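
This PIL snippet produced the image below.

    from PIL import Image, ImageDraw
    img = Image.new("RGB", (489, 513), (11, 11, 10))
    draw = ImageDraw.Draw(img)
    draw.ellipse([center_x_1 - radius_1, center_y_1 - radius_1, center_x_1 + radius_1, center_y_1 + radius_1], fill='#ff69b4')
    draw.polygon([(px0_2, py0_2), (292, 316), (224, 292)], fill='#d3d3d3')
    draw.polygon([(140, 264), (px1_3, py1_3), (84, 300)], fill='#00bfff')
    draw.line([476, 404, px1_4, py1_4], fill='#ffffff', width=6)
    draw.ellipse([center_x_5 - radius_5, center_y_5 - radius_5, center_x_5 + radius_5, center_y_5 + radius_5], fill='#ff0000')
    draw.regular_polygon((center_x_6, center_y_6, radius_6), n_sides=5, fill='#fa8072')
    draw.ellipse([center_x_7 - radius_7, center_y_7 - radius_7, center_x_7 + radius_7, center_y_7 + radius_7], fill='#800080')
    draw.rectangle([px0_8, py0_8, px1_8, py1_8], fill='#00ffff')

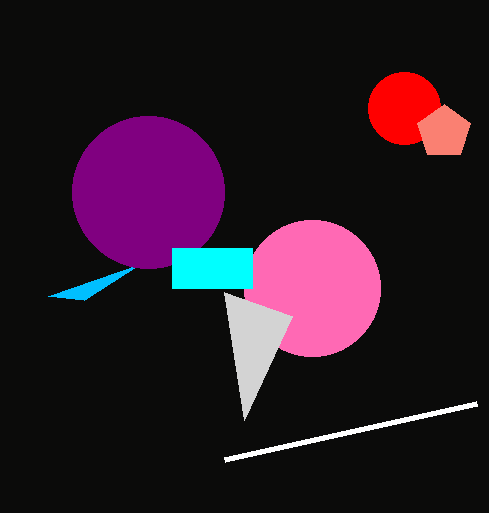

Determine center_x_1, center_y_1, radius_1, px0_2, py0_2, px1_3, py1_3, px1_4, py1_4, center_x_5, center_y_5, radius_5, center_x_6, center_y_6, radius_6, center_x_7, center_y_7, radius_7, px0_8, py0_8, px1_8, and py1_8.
center_x_1 = 312, center_y_1 = 288, radius_1 = 68, px0_2 = 244, py0_2 = 420, px1_3 = 48, py1_3 = 296, px1_4 = 224, py1_4 = 460, center_x_5 = 404, center_y_5 = 108, radius_5 = 36, center_x_6 = 444, center_y_6 = 132, radius_6 = 28, center_x_7 = 148, center_y_7 = 192, radius_7 = 76, px0_8 = 172, py0_8 = 248, px1_8 = 252, py1_8 = 288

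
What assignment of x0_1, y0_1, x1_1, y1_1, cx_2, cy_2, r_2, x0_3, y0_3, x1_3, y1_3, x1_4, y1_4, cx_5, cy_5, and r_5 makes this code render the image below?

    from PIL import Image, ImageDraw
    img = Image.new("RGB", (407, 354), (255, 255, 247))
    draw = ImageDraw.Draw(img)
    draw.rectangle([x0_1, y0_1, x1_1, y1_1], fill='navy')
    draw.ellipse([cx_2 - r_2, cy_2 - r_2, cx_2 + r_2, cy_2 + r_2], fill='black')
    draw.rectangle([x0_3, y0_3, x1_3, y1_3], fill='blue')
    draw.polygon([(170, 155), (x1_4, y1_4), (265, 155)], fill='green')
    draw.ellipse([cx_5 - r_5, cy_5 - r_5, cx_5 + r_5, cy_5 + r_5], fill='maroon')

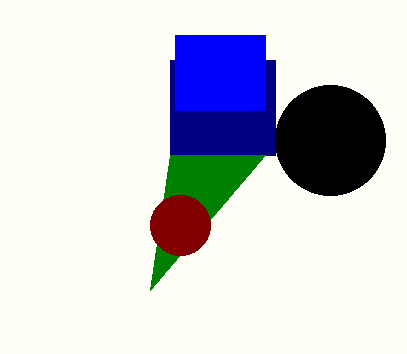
x0_1 = 170
y0_1 = 60
x1_1 = 275
y1_1 = 155
cx_2 = 330
cy_2 = 140
r_2 = 55
x0_3 = 175
y0_3 = 35
x1_3 = 265
y1_3 = 110
x1_4 = 150
y1_4 = 290
cx_5 = 180
cy_5 = 225
r_5 = 30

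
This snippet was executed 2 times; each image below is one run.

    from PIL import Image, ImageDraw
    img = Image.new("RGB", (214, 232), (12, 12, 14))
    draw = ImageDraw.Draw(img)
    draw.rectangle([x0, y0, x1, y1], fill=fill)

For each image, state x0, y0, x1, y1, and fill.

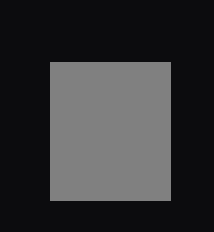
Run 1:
x0 = 50, y0 = 62, x1 = 170, y1 = 200, fill = 'gray'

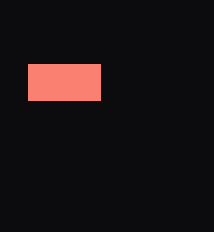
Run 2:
x0 = 28, y0 = 64, x1 = 100, y1 = 100, fill = 'salmon'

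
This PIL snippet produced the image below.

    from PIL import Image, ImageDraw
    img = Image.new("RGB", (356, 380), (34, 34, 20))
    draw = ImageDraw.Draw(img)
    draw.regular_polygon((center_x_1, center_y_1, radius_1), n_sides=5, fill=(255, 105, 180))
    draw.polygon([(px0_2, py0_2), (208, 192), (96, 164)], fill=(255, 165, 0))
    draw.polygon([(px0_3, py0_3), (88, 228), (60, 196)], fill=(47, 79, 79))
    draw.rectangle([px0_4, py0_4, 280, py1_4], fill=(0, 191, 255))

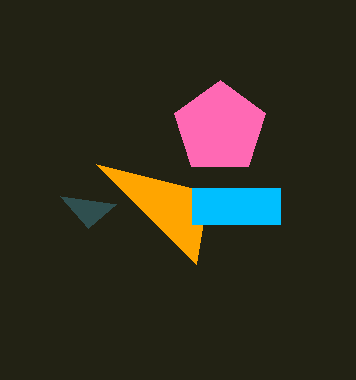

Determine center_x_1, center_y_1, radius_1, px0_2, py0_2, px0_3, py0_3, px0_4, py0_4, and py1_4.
center_x_1 = 220
center_y_1 = 128
radius_1 = 48
px0_2 = 196
py0_2 = 264
px0_3 = 116
py0_3 = 204
px0_4 = 192
py0_4 = 188
py1_4 = 224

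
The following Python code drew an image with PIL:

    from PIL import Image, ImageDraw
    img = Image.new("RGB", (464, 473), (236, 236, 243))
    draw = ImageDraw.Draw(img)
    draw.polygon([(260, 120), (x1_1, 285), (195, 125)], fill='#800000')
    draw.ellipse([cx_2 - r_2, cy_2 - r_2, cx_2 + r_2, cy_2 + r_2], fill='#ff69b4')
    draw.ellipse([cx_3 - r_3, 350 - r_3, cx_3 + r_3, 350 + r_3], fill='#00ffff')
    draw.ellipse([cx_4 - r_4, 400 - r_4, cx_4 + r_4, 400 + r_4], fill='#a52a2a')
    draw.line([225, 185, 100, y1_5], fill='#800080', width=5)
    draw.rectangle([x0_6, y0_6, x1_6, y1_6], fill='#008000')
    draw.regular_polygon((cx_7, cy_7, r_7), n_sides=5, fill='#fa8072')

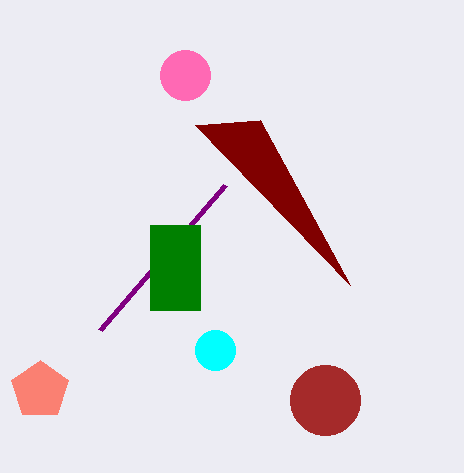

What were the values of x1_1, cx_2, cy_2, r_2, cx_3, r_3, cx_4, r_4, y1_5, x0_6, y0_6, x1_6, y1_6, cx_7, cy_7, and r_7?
x1_1 = 350; cx_2 = 185; cy_2 = 75; r_2 = 25; cx_3 = 215; r_3 = 20; cx_4 = 325; r_4 = 35; y1_5 = 330; x0_6 = 150; y0_6 = 225; x1_6 = 200; y1_6 = 310; cx_7 = 40; cy_7 = 390; r_7 = 30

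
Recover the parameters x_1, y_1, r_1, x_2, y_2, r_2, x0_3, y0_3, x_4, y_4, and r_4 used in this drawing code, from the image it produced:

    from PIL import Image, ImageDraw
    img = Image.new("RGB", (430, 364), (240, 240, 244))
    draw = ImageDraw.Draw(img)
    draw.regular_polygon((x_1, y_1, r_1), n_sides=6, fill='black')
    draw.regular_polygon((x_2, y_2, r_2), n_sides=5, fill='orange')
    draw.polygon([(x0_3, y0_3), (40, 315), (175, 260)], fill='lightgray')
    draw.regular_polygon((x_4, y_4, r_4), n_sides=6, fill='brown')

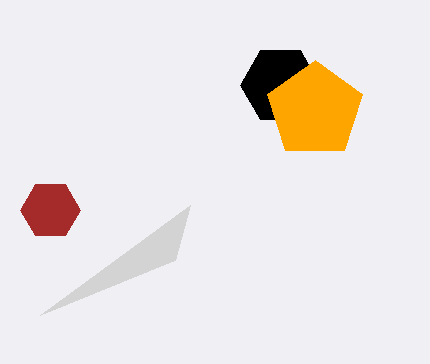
x_1 = 280
y_1 = 85
r_1 = 40
x_2 = 315
y_2 = 110
r_2 = 50
x0_3 = 190
y0_3 = 205
x_4 = 50
y_4 = 210
r_4 = 30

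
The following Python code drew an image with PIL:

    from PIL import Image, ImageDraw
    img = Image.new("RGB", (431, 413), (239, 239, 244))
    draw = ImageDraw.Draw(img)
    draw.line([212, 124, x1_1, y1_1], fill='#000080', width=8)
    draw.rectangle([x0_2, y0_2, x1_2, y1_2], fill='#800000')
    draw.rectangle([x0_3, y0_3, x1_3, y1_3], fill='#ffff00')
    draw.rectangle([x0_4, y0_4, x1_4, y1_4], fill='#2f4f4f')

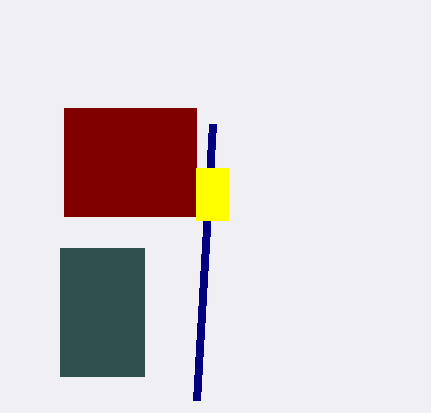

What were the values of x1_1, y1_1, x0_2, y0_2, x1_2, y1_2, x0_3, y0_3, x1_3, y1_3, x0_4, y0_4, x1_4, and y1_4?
x1_1 = 196
y1_1 = 400
x0_2 = 64
y0_2 = 108
x1_2 = 196
y1_2 = 216
x0_3 = 196
y0_3 = 168
x1_3 = 228
y1_3 = 220
x0_4 = 60
y0_4 = 248
x1_4 = 144
y1_4 = 376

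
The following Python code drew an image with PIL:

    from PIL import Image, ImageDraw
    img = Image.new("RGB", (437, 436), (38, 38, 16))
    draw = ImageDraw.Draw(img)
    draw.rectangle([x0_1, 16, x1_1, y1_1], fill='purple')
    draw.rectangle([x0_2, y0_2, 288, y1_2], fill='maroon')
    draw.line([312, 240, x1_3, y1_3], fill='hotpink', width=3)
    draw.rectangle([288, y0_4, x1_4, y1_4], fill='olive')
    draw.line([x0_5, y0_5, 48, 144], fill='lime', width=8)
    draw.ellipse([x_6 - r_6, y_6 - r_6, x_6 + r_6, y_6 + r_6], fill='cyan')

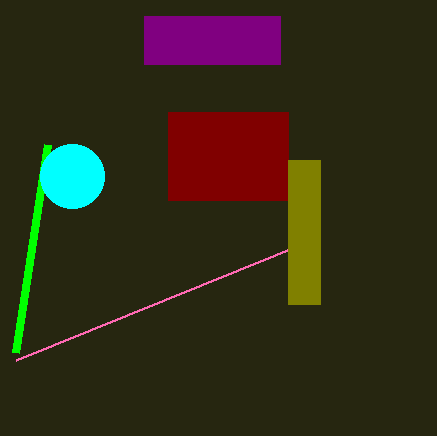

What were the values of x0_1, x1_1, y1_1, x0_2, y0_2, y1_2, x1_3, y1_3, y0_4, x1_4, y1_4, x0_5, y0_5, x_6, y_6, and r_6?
x0_1 = 144
x1_1 = 280
y1_1 = 64
x0_2 = 168
y0_2 = 112
y1_2 = 200
x1_3 = 16
y1_3 = 360
y0_4 = 160
x1_4 = 320
y1_4 = 304
x0_5 = 16
y0_5 = 352
x_6 = 72
y_6 = 176
r_6 = 32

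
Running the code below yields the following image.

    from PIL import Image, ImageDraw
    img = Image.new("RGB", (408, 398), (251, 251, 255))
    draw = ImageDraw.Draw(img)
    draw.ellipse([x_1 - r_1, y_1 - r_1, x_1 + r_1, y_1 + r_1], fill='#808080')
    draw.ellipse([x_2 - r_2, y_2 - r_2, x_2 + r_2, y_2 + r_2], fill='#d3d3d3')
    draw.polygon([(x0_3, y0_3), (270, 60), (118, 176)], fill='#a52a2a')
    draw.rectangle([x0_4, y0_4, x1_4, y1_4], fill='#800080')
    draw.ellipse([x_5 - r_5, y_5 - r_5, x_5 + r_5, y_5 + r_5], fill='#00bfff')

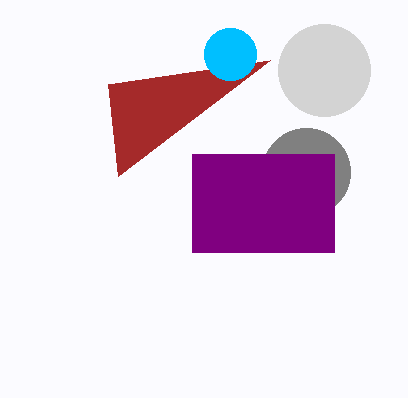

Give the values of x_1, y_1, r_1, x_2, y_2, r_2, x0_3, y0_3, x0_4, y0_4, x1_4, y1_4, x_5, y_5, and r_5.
x_1 = 306
y_1 = 172
r_1 = 44
x_2 = 324
y_2 = 70
r_2 = 46
x0_3 = 108
y0_3 = 84
x0_4 = 192
y0_4 = 154
x1_4 = 334
y1_4 = 252
x_5 = 230
y_5 = 54
r_5 = 26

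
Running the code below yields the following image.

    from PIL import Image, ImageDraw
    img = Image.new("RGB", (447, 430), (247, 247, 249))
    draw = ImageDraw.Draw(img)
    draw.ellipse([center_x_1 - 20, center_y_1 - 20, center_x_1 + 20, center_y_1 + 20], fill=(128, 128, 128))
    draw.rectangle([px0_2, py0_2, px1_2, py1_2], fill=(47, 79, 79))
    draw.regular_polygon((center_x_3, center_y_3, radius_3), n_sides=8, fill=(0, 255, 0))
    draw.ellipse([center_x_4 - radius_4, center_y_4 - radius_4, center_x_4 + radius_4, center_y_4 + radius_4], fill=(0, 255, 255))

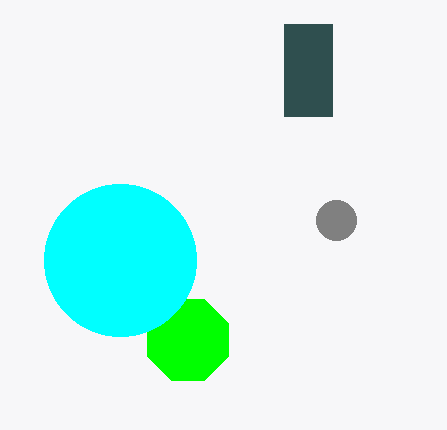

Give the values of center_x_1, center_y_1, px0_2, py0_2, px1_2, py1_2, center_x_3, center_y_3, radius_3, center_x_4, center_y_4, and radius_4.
center_x_1 = 336; center_y_1 = 220; px0_2 = 284; py0_2 = 24; px1_2 = 332; py1_2 = 116; center_x_3 = 188; center_y_3 = 340; radius_3 = 44; center_x_4 = 120; center_y_4 = 260; radius_4 = 76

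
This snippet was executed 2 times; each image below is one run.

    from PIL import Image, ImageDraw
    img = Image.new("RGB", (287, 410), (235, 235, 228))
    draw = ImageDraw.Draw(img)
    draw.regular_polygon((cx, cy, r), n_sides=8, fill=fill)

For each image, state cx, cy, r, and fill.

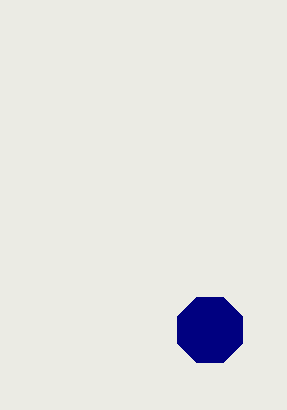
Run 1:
cx = 210, cy = 330, r = 35, fill = 'navy'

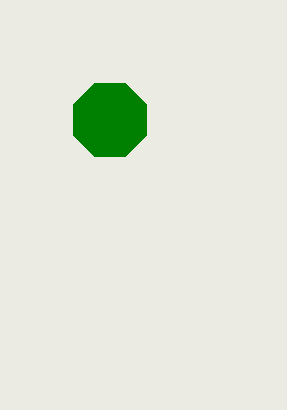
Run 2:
cx = 110; cy = 120; r = 40; fill = 'green'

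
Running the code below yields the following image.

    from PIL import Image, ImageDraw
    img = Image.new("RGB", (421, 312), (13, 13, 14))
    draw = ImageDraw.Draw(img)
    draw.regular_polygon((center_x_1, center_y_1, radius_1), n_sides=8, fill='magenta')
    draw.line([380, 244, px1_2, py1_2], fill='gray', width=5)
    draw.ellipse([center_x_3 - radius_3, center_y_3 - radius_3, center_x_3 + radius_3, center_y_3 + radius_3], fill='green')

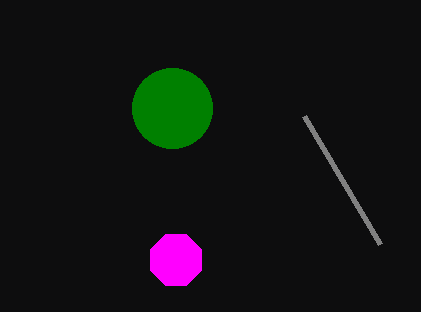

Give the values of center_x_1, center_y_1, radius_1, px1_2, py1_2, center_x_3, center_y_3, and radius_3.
center_x_1 = 176
center_y_1 = 260
radius_1 = 28
px1_2 = 304
py1_2 = 116
center_x_3 = 172
center_y_3 = 108
radius_3 = 40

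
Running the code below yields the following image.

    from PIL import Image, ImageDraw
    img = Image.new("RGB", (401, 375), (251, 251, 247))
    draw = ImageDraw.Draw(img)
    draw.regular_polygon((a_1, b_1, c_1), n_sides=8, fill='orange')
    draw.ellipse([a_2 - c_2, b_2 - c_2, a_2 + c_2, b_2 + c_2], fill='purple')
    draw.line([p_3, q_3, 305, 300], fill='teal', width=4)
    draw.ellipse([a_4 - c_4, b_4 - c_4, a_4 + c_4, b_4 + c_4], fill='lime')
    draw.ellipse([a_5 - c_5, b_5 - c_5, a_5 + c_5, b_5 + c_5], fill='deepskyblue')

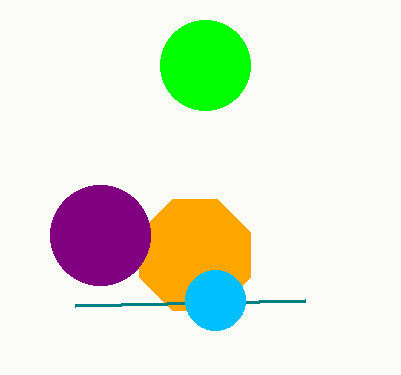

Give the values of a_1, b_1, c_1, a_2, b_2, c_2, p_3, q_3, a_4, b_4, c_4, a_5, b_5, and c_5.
a_1 = 195
b_1 = 255
c_1 = 60
a_2 = 100
b_2 = 235
c_2 = 50
p_3 = 75
q_3 = 305
a_4 = 205
b_4 = 65
c_4 = 45
a_5 = 215
b_5 = 300
c_5 = 30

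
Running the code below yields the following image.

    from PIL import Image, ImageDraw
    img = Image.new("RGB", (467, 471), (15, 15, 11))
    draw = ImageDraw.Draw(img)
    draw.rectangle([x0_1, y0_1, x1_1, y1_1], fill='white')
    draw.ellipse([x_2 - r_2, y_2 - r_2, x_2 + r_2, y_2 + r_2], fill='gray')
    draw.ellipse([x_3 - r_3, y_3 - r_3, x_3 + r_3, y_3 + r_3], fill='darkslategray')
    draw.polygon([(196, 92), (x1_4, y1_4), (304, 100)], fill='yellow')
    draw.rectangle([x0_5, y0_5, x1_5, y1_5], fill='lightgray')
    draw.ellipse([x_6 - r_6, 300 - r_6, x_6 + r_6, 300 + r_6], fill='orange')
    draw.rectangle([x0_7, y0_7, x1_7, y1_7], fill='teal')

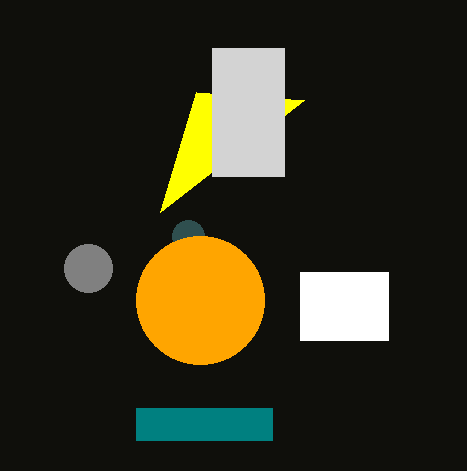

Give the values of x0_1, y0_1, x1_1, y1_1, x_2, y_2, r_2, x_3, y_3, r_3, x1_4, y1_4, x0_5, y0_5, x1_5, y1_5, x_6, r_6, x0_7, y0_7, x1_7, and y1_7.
x0_1 = 300; y0_1 = 272; x1_1 = 388; y1_1 = 340; x_2 = 88; y_2 = 268; r_2 = 24; x_3 = 188; y_3 = 236; r_3 = 16; x1_4 = 160; y1_4 = 212; x0_5 = 212; y0_5 = 48; x1_5 = 284; y1_5 = 176; x_6 = 200; r_6 = 64; x0_7 = 136; y0_7 = 408; x1_7 = 272; y1_7 = 440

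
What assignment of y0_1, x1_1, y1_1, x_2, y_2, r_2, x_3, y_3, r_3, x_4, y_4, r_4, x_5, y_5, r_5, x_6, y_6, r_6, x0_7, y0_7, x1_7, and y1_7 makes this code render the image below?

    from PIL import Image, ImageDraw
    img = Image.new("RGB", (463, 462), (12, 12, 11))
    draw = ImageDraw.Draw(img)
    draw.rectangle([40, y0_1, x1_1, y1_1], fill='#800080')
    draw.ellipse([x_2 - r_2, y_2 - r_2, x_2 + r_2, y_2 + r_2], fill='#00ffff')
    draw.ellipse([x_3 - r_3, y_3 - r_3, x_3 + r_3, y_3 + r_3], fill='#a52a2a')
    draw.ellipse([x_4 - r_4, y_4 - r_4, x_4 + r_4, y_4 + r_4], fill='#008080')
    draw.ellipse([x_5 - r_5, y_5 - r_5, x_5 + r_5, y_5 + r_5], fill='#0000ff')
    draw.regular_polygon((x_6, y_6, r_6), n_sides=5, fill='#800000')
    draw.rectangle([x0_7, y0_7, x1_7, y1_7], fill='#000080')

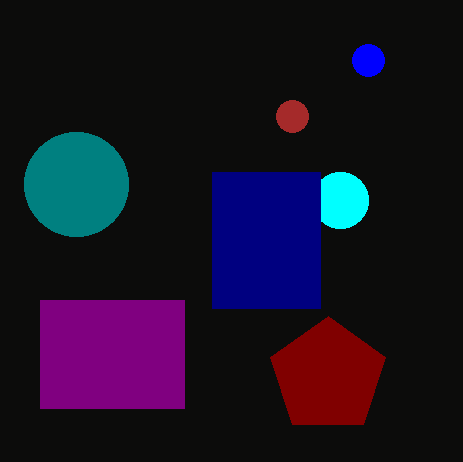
y0_1 = 300
x1_1 = 184
y1_1 = 408
x_2 = 340
y_2 = 200
r_2 = 28
x_3 = 292
y_3 = 116
r_3 = 16
x_4 = 76
y_4 = 184
r_4 = 52
x_5 = 368
y_5 = 60
r_5 = 16
x_6 = 328
y_6 = 376
r_6 = 60
x0_7 = 212
y0_7 = 172
x1_7 = 320
y1_7 = 308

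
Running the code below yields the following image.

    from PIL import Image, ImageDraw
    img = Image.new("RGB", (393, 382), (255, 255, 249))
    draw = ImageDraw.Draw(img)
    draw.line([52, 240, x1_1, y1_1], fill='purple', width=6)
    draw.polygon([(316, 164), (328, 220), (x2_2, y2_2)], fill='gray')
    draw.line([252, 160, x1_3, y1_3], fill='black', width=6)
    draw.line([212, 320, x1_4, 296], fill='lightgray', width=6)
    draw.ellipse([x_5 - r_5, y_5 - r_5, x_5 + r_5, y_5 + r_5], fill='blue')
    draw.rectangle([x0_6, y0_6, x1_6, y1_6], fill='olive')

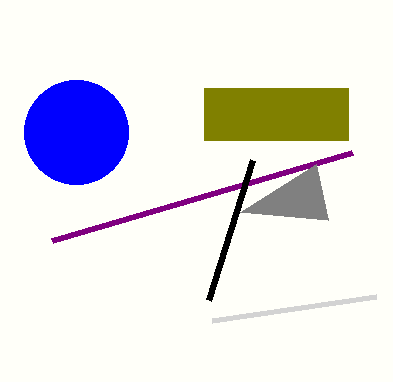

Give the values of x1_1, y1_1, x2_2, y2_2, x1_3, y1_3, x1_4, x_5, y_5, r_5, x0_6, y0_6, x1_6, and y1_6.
x1_1 = 352, y1_1 = 152, x2_2 = 240, y2_2 = 212, x1_3 = 208, y1_3 = 300, x1_4 = 376, x_5 = 76, y_5 = 132, r_5 = 52, x0_6 = 204, y0_6 = 88, x1_6 = 348, y1_6 = 140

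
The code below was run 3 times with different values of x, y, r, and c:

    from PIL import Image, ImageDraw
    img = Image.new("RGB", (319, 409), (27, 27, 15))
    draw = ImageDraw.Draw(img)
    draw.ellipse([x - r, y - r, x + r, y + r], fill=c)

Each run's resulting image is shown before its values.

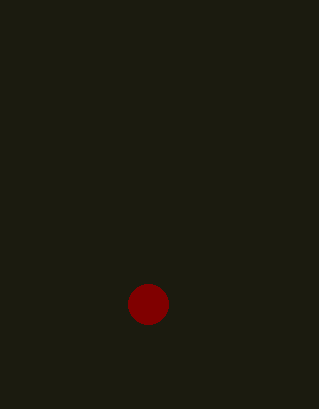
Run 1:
x = 148, y = 304, r = 20, c = 'maroon'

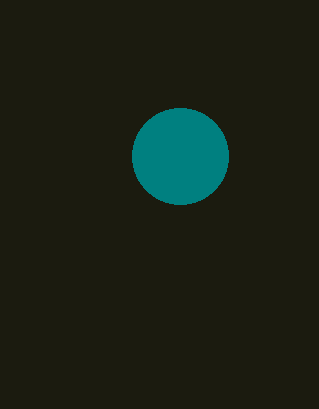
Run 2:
x = 180, y = 156, r = 48, c = 'teal'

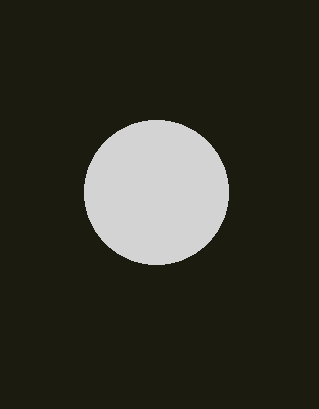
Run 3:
x = 156
y = 192
r = 72
c = 'lightgray'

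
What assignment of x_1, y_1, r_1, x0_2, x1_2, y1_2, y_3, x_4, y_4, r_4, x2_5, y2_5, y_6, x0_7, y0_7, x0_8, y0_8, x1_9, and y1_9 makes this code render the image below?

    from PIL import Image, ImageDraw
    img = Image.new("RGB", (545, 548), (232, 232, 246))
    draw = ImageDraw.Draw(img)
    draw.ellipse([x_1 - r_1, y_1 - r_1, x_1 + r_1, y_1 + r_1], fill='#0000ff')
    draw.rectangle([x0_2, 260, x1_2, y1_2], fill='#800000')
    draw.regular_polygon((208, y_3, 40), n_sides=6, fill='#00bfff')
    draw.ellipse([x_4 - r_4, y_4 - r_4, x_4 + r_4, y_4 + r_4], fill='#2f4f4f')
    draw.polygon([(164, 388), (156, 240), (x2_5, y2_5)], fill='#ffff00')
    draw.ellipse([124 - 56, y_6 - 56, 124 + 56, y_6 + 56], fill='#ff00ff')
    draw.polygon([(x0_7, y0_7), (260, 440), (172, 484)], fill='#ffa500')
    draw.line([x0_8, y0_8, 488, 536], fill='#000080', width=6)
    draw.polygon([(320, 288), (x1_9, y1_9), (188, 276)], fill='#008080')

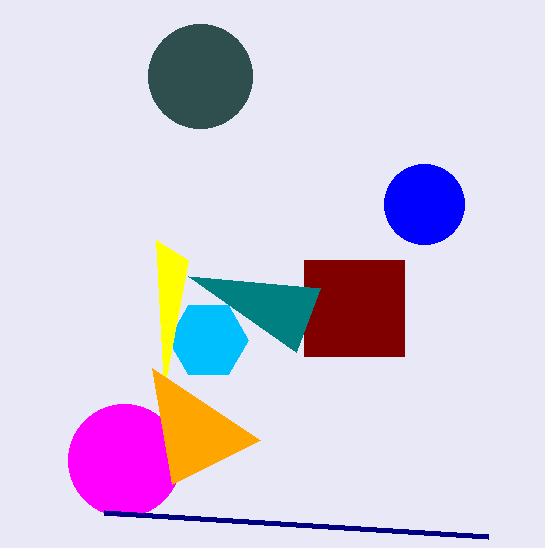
x_1 = 424; y_1 = 204; r_1 = 40; x0_2 = 304; x1_2 = 404; y1_2 = 356; y_3 = 340; x_4 = 200; y_4 = 76; r_4 = 52; x2_5 = 188; y2_5 = 260; y_6 = 460; x0_7 = 152; y0_7 = 368; x0_8 = 104; y0_8 = 512; x1_9 = 296; y1_9 = 352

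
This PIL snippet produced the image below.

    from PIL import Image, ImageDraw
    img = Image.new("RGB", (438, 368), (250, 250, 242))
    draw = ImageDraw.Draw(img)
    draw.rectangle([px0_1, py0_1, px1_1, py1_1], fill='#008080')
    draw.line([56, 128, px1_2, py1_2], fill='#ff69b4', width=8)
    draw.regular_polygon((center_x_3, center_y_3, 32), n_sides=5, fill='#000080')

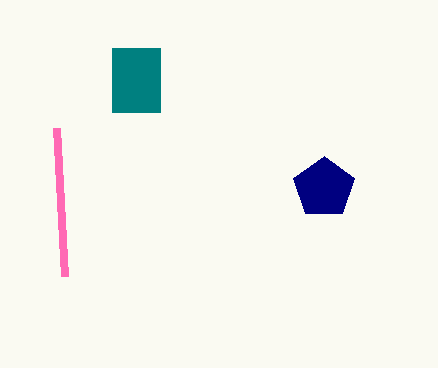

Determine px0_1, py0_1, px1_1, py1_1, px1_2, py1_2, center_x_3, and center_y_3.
px0_1 = 112
py0_1 = 48
px1_1 = 160
py1_1 = 112
px1_2 = 64
py1_2 = 276
center_x_3 = 324
center_y_3 = 188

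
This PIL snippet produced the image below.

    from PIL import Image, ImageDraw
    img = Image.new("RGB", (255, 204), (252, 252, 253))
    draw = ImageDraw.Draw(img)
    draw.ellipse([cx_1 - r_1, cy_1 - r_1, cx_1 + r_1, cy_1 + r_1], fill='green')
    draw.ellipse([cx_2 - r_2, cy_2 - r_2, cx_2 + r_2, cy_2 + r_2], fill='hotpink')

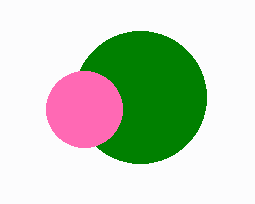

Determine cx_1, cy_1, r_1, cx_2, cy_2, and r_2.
cx_1 = 140, cy_1 = 97, r_1 = 66, cx_2 = 84, cy_2 = 109, r_2 = 38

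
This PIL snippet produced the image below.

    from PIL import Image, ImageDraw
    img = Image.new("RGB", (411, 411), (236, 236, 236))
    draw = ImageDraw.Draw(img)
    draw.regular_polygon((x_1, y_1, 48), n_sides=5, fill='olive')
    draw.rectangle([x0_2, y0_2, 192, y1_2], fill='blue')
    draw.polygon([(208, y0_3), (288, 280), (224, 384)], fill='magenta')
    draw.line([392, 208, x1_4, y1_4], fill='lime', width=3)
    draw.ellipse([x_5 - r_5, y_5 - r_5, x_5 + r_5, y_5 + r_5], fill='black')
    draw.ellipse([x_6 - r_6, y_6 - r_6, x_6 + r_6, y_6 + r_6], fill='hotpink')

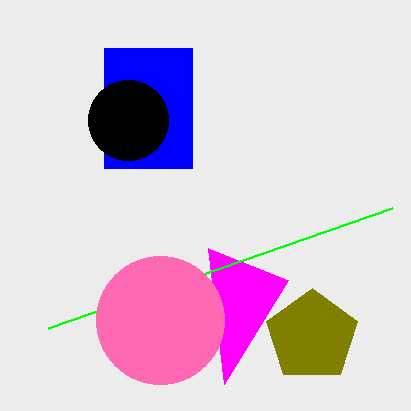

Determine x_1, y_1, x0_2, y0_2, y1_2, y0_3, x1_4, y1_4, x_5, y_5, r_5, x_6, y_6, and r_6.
x_1 = 312, y_1 = 336, x0_2 = 104, y0_2 = 48, y1_2 = 168, y0_3 = 248, x1_4 = 48, y1_4 = 328, x_5 = 128, y_5 = 120, r_5 = 40, x_6 = 160, y_6 = 320, r_6 = 64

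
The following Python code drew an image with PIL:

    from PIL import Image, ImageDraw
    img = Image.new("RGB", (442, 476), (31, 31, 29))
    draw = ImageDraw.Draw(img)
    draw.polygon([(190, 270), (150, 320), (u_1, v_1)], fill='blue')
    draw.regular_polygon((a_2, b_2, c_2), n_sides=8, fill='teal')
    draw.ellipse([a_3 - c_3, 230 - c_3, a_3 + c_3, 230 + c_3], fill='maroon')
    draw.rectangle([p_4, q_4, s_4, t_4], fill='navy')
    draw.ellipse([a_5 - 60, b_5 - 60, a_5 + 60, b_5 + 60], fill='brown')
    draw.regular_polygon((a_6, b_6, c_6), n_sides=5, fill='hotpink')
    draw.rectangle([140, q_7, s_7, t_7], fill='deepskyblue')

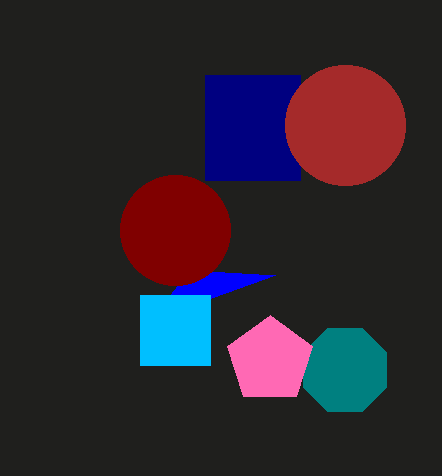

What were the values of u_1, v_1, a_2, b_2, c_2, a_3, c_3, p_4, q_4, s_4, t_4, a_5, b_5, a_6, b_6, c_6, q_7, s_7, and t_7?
u_1 = 275; v_1 = 275; a_2 = 345; b_2 = 370; c_2 = 45; a_3 = 175; c_3 = 55; p_4 = 205; q_4 = 75; s_4 = 300; t_4 = 180; a_5 = 345; b_5 = 125; a_6 = 270; b_6 = 360; c_6 = 45; q_7 = 295; s_7 = 210; t_7 = 365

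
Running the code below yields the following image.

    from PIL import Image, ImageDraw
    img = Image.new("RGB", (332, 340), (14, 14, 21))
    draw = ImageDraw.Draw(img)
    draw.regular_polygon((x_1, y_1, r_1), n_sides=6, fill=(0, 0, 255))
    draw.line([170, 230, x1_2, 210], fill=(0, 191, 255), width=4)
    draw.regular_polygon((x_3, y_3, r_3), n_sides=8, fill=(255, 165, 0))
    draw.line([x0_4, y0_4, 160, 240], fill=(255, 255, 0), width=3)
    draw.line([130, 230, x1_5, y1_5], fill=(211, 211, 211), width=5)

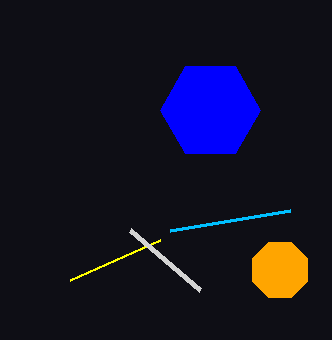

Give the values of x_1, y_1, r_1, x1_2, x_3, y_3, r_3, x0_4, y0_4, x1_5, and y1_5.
x_1 = 210
y_1 = 110
r_1 = 50
x1_2 = 290
x_3 = 280
y_3 = 270
r_3 = 30
x0_4 = 70
y0_4 = 280
x1_5 = 200
y1_5 = 290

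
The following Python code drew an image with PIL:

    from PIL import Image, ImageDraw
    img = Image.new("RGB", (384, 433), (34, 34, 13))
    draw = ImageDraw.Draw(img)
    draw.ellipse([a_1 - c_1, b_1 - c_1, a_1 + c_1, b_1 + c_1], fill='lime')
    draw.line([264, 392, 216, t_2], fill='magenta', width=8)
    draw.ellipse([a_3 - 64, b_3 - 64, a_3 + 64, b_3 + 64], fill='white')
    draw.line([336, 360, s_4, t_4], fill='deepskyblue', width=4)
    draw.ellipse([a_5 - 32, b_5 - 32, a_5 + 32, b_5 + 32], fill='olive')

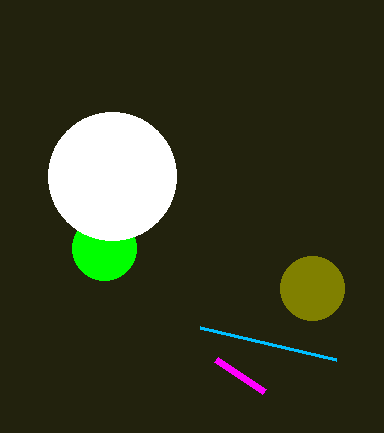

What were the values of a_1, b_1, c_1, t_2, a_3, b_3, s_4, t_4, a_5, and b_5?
a_1 = 104
b_1 = 248
c_1 = 32
t_2 = 360
a_3 = 112
b_3 = 176
s_4 = 200
t_4 = 328
a_5 = 312
b_5 = 288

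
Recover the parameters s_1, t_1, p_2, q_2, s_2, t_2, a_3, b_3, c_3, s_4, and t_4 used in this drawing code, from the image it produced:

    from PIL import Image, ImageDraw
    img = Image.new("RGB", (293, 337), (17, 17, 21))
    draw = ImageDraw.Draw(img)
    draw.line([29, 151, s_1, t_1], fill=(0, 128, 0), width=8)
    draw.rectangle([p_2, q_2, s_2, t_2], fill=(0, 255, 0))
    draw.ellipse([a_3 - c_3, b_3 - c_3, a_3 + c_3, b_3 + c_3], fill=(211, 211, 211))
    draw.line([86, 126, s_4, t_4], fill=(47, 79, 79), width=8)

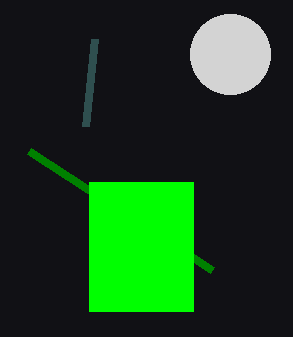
s_1 = 212; t_1 = 270; p_2 = 89; q_2 = 182; s_2 = 193; t_2 = 311; a_3 = 230; b_3 = 54; c_3 = 40; s_4 = 95; t_4 = 39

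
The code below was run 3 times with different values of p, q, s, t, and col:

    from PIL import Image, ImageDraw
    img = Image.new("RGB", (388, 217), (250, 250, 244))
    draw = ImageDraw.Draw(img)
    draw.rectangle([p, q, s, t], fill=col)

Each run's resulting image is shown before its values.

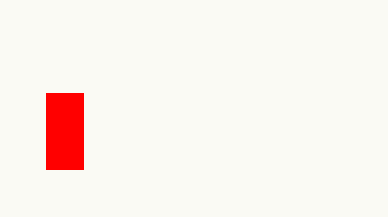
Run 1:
p = 46, q = 93, s = 83, t = 169, col = 'red'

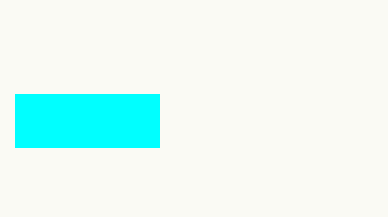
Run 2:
p = 15, q = 94, s = 159, t = 147, col = 'cyan'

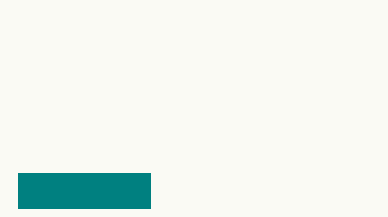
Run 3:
p = 18
q = 173
s = 150
t = 208
col = 'teal'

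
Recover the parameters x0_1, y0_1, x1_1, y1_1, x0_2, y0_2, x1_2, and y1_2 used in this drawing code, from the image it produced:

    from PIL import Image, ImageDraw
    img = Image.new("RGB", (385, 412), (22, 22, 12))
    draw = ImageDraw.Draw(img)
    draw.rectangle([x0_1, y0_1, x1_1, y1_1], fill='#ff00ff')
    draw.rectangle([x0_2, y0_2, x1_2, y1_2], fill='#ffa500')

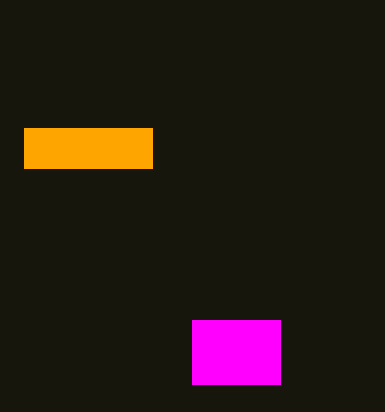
x0_1 = 192; y0_1 = 320; x1_1 = 280; y1_1 = 384; x0_2 = 24; y0_2 = 128; x1_2 = 152; y1_2 = 168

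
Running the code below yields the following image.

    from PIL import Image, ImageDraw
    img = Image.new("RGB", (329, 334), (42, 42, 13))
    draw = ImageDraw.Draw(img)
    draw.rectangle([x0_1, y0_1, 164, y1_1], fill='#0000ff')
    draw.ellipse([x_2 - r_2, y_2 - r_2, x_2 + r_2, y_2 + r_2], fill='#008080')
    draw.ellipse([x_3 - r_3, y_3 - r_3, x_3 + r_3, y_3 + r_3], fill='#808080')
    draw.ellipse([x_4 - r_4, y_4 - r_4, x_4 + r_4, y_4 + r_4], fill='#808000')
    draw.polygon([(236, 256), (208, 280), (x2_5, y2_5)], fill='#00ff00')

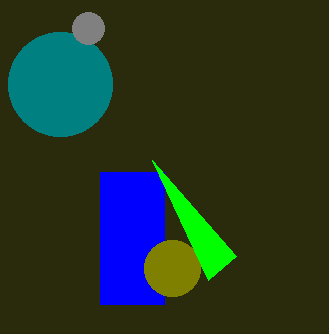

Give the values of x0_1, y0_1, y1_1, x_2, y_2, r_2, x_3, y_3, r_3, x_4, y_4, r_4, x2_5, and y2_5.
x0_1 = 100
y0_1 = 172
y1_1 = 304
x_2 = 60
y_2 = 84
r_2 = 52
x_3 = 88
y_3 = 28
r_3 = 16
x_4 = 172
y_4 = 268
r_4 = 28
x2_5 = 152
y2_5 = 160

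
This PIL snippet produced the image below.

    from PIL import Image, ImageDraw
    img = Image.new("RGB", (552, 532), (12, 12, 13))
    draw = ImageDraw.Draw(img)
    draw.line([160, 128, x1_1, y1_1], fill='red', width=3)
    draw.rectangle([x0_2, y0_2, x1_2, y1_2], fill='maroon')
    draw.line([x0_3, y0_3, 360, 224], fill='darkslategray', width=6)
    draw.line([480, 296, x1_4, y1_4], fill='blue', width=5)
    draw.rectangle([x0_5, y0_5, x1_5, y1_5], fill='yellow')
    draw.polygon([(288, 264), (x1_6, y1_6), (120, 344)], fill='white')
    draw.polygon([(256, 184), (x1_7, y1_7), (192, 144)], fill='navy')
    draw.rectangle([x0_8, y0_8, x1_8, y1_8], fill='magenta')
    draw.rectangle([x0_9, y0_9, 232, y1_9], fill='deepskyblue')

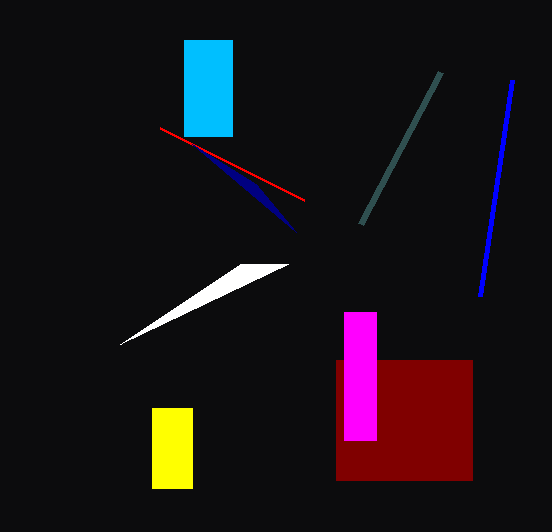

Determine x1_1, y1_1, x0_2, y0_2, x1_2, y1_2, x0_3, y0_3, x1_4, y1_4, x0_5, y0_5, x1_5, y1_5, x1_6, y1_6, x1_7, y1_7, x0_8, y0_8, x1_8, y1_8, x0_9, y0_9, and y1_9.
x1_1 = 304
y1_1 = 200
x0_2 = 336
y0_2 = 360
x1_2 = 472
y1_2 = 480
x0_3 = 440
y0_3 = 72
x1_4 = 512
y1_4 = 80
x0_5 = 152
y0_5 = 408
x1_5 = 192
y1_5 = 488
x1_6 = 240
y1_6 = 264
x1_7 = 296
y1_7 = 232
x0_8 = 344
y0_8 = 312
x1_8 = 376
y1_8 = 440
x0_9 = 184
y0_9 = 40
y1_9 = 136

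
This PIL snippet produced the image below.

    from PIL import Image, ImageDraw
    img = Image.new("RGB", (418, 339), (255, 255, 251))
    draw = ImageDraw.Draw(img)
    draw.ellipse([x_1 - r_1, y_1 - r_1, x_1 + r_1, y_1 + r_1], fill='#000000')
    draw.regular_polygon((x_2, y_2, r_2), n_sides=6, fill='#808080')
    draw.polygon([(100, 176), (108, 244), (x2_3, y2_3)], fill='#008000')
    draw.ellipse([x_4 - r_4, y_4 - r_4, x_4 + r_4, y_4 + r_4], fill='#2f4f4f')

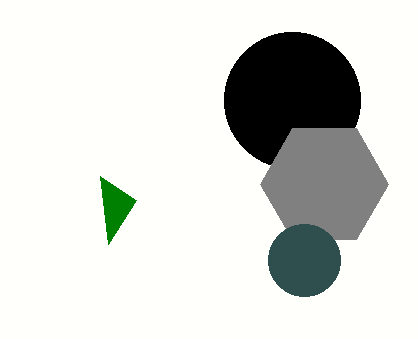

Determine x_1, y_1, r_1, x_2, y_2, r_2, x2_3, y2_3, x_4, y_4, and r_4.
x_1 = 292
y_1 = 100
r_1 = 68
x_2 = 324
y_2 = 184
r_2 = 64
x2_3 = 136
y2_3 = 200
x_4 = 304
y_4 = 260
r_4 = 36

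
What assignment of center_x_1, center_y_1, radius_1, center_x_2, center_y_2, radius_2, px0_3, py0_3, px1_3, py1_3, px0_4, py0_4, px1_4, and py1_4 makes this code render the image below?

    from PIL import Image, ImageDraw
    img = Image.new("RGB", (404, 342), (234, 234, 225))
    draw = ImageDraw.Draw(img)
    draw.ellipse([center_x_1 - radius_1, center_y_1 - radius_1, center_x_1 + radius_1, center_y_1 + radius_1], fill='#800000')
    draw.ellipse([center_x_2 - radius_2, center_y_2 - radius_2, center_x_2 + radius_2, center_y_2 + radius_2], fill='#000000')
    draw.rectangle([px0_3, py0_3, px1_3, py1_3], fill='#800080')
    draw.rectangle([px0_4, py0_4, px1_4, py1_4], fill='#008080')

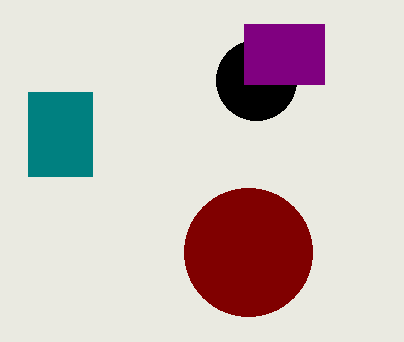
center_x_1 = 248; center_y_1 = 252; radius_1 = 64; center_x_2 = 256; center_y_2 = 80; radius_2 = 40; px0_3 = 244; py0_3 = 24; px1_3 = 324; py1_3 = 84; px0_4 = 28; py0_4 = 92; px1_4 = 92; py1_4 = 176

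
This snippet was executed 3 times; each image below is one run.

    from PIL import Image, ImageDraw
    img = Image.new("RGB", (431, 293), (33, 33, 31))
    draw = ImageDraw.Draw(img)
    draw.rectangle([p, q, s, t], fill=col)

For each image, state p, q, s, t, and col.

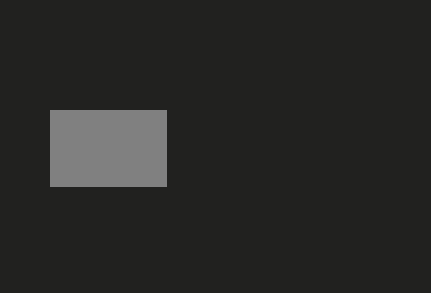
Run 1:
p = 50, q = 110, s = 166, t = 186, col = 'gray'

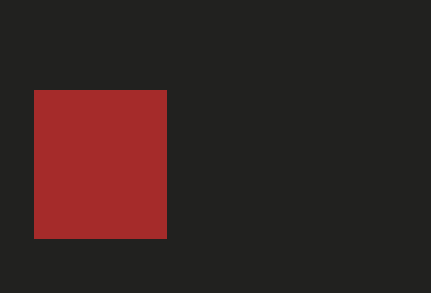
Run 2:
p = 34
q = 90
s = 166
t = 238
col = 'brown'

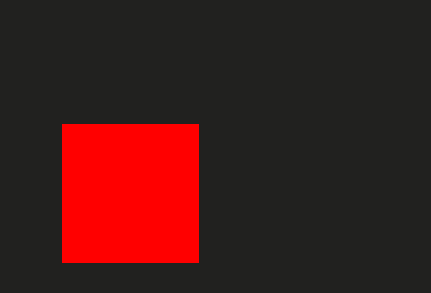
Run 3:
p = 62; q = 124; s = 198; t = 262; col = 'red'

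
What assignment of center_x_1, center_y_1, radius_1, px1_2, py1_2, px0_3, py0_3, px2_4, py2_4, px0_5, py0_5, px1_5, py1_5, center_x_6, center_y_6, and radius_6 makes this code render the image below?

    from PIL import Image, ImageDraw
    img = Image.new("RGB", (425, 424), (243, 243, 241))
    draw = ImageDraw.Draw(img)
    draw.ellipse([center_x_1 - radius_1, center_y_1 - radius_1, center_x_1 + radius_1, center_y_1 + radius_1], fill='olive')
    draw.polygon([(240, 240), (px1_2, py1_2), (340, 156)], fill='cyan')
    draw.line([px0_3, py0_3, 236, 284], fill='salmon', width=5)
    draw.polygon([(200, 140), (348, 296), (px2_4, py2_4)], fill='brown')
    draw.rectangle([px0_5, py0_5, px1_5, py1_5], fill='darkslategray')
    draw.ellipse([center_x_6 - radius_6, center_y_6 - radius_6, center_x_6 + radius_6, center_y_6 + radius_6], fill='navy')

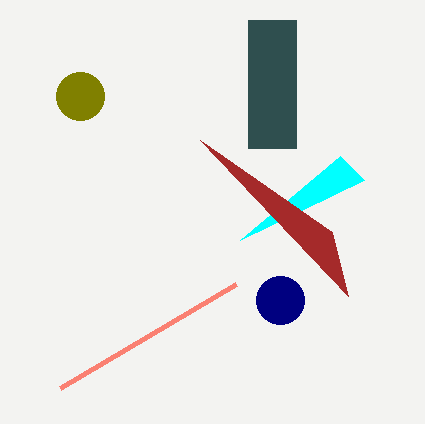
center_x_1 = 80; center_y_1 = 96; radius_1 = 24; px1_2 = 364; py1_2 = 180; px0_3 = 60; py0_3 = 388; px2_4 = 332; py2_4 = 232; px0_5 = 248; py0_5 = 20; px1_5 = 296; py1_5 = 148; center_x_6 = 280; center_y_6 = 300; radius_6 = 24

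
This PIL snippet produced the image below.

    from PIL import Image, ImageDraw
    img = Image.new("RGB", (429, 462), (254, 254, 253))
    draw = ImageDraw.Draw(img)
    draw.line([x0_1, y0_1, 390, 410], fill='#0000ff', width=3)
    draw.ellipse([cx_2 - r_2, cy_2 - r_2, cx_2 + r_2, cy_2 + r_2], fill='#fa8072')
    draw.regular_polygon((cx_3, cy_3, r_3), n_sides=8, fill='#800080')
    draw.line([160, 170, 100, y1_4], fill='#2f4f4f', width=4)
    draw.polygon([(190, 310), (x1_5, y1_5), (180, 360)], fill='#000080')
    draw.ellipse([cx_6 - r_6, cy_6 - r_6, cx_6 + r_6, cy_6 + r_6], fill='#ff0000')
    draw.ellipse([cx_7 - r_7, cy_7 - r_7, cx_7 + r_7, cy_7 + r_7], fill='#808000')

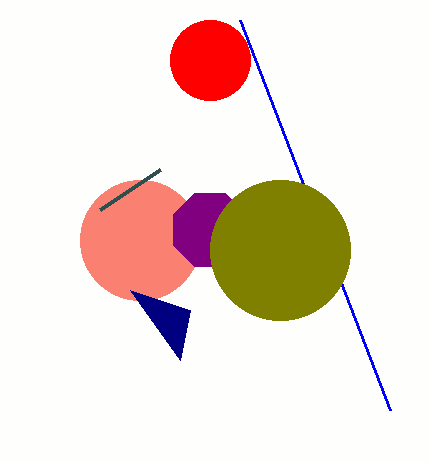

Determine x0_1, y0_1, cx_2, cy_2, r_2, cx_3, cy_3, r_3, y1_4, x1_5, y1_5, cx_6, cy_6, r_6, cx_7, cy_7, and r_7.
x0_1 = 240
y0_1 = 20
cx_2 = 140
cy_2 = 240
r_2 = 60
cx_3 = 210
cy_3 = 230
r_3 = 40
y1_4 = 210
x1_5 = 130
y1_5 = 290
cx_6 = 210
cy_6 = 60
r_6 = 40
cx_7 = 280
cy_7 = 250
r_7 = 70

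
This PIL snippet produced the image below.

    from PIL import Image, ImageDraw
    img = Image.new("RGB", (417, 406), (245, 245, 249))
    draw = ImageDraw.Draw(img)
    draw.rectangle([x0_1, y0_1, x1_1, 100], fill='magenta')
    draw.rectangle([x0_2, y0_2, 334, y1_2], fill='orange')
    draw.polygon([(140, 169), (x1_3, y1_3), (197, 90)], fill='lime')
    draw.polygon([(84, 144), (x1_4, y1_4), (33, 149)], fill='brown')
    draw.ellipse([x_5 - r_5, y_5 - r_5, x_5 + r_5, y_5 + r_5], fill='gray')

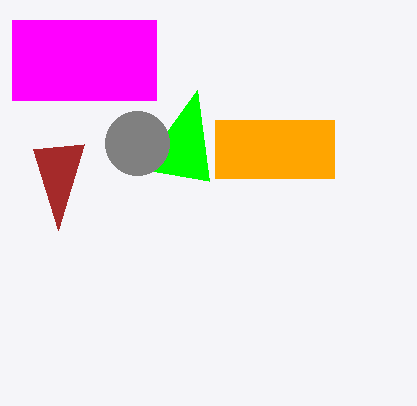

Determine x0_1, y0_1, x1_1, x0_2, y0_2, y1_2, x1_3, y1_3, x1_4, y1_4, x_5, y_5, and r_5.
x0_1 = 12; y0_1 = 20; x1_1 = 156; x0_2 = 215; y0_2 = 120; y1_2 = 178; x1_3 = 209; y1_3 = 181; x1_4 = 58; y1_4 = 230; x_5 = 137; y_5 = 143; r_5 = 32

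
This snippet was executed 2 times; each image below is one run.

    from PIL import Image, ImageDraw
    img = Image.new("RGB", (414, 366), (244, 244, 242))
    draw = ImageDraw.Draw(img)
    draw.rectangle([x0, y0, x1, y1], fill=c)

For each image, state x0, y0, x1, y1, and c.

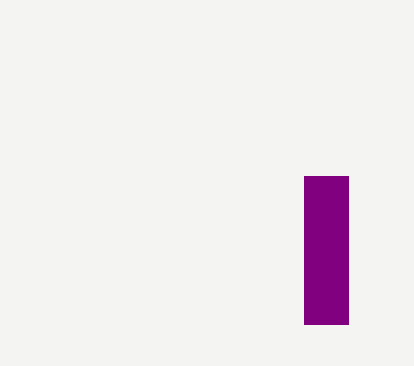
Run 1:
x0 = 304
y0 = 176
x1 = 348
y1 = 324
c = 'purple'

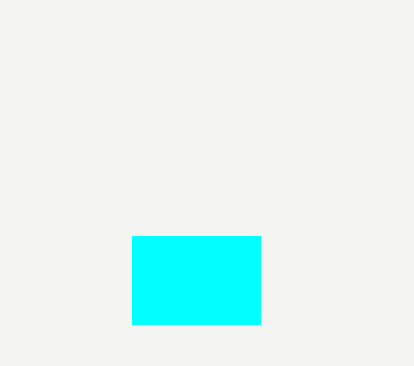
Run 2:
x0 = 132; y0 = 236; x1 = 260; y1 = 324; c = 'cyan'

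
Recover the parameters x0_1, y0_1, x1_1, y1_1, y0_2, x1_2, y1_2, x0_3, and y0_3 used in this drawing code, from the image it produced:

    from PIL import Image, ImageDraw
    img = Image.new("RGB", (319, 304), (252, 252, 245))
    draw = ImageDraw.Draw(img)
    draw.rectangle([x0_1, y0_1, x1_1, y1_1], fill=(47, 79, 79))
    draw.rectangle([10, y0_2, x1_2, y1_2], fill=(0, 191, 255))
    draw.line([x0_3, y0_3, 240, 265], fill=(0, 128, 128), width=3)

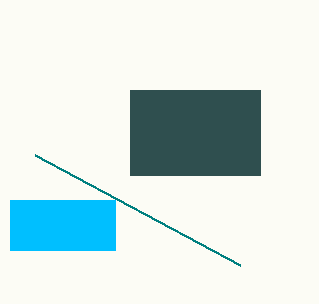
x0_1 = 130; y0_1 = 90; x1_1 = 260; y1_1 = 175; y0_2 = 200; x1_2 = 115; y1_2 = 250; x0_3 = 35; y0_3 = 155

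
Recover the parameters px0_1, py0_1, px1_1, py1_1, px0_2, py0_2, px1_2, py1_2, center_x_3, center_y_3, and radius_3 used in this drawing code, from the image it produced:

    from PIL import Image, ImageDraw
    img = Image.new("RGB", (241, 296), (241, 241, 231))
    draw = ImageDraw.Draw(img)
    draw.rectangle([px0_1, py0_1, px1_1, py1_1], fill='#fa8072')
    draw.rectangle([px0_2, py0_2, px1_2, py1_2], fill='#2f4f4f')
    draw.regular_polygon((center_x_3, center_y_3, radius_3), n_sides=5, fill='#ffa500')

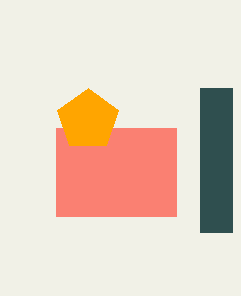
px0_1 = 56, py0_1 = 128, px1_1 = 176, py1_1 = 216, px0_2 = 200, py0_2 = 88, px1_2 = 232, py1_2 = 232, center_x_3 = 88, center_y_3 = 120, radius_3 = 32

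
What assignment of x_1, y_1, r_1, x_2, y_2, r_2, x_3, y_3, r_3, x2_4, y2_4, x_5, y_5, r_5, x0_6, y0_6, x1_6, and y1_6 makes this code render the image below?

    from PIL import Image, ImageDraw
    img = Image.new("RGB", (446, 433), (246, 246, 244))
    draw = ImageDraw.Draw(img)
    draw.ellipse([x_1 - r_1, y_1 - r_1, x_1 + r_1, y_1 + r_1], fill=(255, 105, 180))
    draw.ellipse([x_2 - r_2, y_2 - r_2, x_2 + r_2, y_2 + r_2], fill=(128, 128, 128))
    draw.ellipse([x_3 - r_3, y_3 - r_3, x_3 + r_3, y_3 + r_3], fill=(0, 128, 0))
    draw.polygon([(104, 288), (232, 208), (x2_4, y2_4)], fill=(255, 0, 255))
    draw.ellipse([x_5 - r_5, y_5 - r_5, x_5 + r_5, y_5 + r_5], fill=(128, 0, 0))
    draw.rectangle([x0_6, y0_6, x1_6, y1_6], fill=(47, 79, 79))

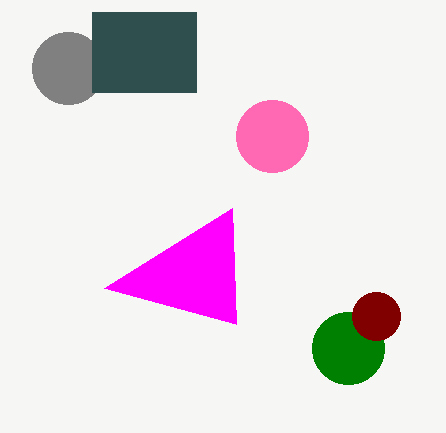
x_1 = 272, y_1 = 136, r_1 = 36, x_2 = 68, y_2 = 68, r_2 = 36, x_3 = 348, y_3 = 348, r_3 = 36, x2_4 = 236, y2_4 = 324, x_5 = 376, y_5 = 316, r_5 = 24, x0_6 = 92, y0_6 = 12, x1_6 = 196, y1_6 = 92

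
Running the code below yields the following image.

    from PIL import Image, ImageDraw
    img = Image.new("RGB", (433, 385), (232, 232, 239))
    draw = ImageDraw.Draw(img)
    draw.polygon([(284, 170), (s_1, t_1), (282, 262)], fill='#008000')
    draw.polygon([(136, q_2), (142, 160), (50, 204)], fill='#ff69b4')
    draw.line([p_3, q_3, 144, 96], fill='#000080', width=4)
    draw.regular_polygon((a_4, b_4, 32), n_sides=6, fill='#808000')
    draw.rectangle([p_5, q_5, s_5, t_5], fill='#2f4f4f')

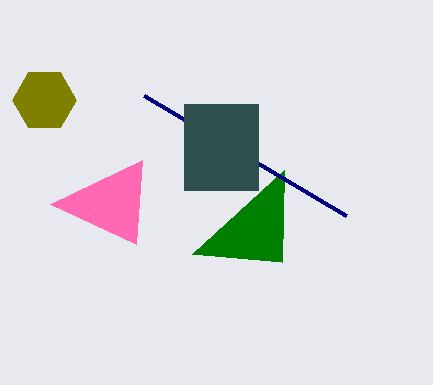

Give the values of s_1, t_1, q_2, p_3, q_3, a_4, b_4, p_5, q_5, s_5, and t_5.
s_1 = 192
t_1 = 254
q_2 = 244
p_3 = 346
q_3 = 216
a_4 = 44
b_4 = 100
p_5 = 184
q_5 = 104
s_5 = 258
t_5 = 190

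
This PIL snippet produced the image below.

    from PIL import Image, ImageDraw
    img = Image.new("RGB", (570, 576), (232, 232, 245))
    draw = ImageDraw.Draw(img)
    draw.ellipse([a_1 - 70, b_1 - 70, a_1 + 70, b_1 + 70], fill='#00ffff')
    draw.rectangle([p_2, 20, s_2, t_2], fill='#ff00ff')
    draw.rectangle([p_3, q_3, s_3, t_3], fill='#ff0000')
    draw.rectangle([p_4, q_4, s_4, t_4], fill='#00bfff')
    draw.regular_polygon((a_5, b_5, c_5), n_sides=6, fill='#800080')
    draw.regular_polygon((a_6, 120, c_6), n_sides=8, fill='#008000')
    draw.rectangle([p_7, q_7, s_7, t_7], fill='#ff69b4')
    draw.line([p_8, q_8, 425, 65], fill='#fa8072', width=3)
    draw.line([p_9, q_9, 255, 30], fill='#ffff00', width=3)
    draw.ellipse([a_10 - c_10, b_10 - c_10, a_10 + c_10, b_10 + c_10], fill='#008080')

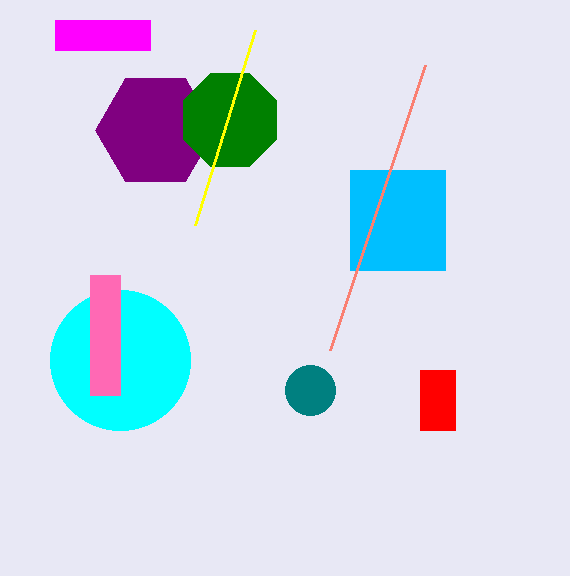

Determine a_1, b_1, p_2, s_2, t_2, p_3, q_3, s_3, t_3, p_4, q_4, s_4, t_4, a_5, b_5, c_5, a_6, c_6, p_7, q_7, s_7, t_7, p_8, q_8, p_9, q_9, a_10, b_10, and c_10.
a_1 = 120
b_1 = 360
p_2 = 55
s_2 = 150
t_2 = 50
p_3 = 420
q_3 = 370
s_3 = 455
t_3 = 430
p_4 = 350
q_4 = 170
s_4 = 445
t_4 = 270
a_5 = 155
b_5 = 130
c_5 = 60
a_6 = 230
c_6 = 50
p_7 = 90
q_7 = 275
s_7 = 120
t_7 = 395
p_8 = 330
q_8 = 350
p_9 = 195
q_9 = 225
a_10 = 310
b_10 = 390
c_10 = 25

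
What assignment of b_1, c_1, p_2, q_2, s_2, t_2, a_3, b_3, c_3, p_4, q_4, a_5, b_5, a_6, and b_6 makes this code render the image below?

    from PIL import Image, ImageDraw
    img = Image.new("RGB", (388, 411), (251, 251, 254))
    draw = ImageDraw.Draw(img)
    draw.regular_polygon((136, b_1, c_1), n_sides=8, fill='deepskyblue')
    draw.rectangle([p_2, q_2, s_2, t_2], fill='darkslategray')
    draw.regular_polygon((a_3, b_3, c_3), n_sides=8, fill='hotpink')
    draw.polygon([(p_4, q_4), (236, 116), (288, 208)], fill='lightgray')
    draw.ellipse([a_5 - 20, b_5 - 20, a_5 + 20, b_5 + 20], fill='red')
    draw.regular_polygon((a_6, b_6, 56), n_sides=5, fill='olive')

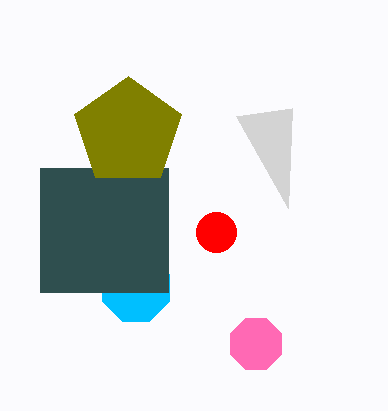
b_1 = 288; c_1 = 36; p_2 = 40; q_2 = 168; s_2 = 168; t_2 = 292; a_3 = 256; b_3 = 344; c_3 = 28; p_4 = 292; q_4 = 108; a_5 = 216; b_5 = 232; a_6 = 128; b_6 = 132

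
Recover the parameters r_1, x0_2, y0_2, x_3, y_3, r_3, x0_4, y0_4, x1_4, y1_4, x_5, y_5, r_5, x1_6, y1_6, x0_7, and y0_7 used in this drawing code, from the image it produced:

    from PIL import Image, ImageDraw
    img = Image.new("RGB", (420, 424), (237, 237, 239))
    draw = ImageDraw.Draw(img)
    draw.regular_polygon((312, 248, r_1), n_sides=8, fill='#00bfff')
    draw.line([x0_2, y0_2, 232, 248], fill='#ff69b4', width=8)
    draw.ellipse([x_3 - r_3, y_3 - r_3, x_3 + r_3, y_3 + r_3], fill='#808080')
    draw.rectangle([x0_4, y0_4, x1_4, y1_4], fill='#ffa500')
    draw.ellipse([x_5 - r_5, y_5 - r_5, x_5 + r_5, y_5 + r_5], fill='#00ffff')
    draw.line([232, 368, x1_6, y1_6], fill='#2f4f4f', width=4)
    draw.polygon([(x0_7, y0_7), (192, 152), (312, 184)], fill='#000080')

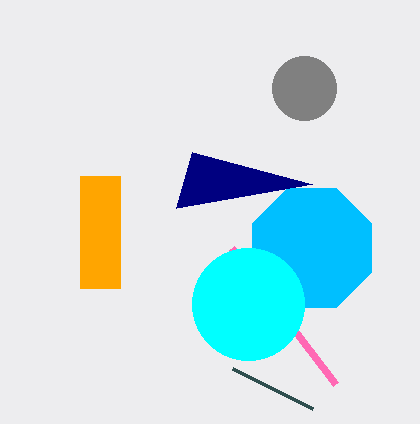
r_1 = 64; x0_2 = 336; y0_2 = 384; x_3 = 304; y_3 = 88; r_3 = 32; x0_4 = 80; y0_4 = 176; x1_4 = 120; y1_4 = 288; x_5 = 248; y_5 = 304; r_5 = 56; x1_6 = 312; y1_6 = 408; x0_7 = 176; y0_7 = 208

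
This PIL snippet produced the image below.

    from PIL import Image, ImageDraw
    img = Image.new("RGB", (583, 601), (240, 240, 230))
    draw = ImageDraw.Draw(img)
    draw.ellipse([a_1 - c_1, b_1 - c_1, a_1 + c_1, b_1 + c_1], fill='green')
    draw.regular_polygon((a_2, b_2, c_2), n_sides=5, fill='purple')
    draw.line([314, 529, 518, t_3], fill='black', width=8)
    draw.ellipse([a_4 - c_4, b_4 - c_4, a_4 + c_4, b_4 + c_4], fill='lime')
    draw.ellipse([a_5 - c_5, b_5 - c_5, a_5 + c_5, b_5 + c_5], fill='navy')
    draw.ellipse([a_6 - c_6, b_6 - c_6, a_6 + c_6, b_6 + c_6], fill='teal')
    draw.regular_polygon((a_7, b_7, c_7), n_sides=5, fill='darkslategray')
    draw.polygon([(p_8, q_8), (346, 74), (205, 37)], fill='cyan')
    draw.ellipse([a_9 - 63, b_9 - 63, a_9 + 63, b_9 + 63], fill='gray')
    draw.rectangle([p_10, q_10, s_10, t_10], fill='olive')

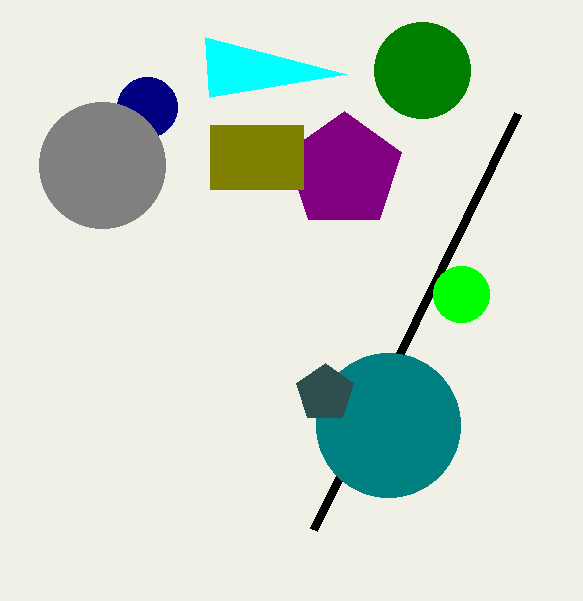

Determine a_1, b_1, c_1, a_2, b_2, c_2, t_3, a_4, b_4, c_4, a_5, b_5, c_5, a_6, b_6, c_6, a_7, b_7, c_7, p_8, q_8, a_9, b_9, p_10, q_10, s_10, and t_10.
a_1 = 422; b_1 = 70; c_1 = 48; a_2 = 344; b_2 = 171; c_2 = 60; t_3 = 113; a_4 = 461; b_4 = 294; c_4 = 28; a_5 = 147; b_5 = 107; c_5 = 30; a_6 = 388; b_6 = 425; c_6 = 72; a_7 = 325; b_7 = 393; c_7 = 30; p_8 = 209; q_8 = 97; a_9 = 102; b_9 = 165; p_10 = 210; q_10 = 125; s_10 = 303; t_10 = 189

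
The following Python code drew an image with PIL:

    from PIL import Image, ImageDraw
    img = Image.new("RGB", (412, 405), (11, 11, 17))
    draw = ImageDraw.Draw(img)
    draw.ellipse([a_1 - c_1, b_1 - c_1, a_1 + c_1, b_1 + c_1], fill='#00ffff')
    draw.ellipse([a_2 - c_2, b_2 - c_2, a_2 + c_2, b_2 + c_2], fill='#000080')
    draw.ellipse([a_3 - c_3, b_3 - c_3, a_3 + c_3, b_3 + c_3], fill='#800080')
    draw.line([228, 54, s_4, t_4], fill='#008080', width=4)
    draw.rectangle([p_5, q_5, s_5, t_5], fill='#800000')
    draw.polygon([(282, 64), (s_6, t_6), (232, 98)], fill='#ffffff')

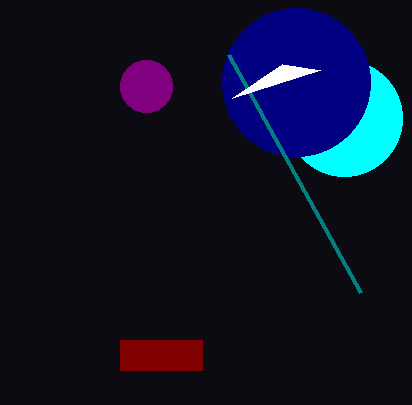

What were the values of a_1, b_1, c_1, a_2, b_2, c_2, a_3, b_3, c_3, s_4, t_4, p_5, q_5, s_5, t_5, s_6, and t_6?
a_1 = 344
b_1 = 118
c_1 = 58
a_2 = 296
b_2 = 82
c_2 = 74
a_3 = 146
b_3 = 86
c_3 = 26
s_4 = 360
t_4 = 292
p_5 = 120
q_5 = 340
s_5 = 202
t_5 = 370
s_6 = 320
t_6 = 70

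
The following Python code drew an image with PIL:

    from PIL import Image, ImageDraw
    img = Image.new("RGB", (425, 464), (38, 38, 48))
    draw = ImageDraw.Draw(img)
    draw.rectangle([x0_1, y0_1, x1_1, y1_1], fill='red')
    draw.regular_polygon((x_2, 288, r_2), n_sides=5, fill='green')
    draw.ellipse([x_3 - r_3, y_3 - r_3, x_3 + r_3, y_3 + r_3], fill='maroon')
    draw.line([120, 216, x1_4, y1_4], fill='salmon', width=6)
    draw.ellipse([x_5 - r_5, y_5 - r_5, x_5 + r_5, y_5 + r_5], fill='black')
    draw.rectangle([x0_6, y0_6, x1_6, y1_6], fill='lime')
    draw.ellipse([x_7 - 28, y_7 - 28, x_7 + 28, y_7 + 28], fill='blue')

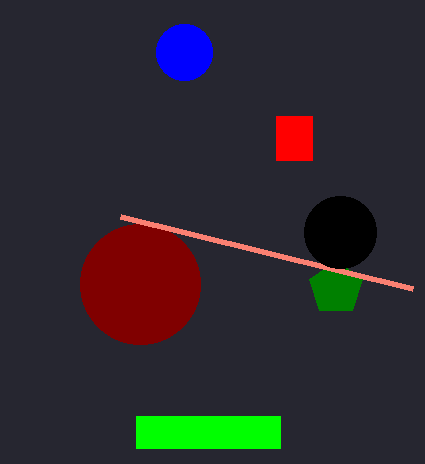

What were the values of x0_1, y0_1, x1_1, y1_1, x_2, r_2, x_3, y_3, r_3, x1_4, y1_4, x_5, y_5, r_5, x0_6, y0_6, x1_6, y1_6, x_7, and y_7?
x0_1 = 276
y0_1 = 116
x1_1 = 312
y1_1 = 160
x_2 = 336
r_2 = 28
x_3 = 140
y_3 = 284
r_3 = 60
x1_4 = 412
y1_4 = 288
x_5 = 340
y_5 = 232
r_5 = 36
x0_6 = 136
y0_6 = 416
x1_6 = 280
y1_6 = 448
x_7 = 184
y_7 = 52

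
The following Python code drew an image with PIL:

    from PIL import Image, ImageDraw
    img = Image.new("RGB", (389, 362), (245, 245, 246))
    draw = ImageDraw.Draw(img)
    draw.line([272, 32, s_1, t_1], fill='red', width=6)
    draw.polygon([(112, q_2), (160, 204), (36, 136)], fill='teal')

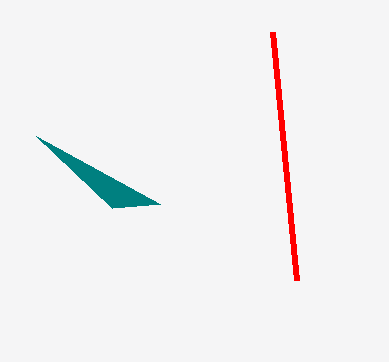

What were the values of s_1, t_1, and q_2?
s_1 = 296
t_1 = 280
q_2 = 208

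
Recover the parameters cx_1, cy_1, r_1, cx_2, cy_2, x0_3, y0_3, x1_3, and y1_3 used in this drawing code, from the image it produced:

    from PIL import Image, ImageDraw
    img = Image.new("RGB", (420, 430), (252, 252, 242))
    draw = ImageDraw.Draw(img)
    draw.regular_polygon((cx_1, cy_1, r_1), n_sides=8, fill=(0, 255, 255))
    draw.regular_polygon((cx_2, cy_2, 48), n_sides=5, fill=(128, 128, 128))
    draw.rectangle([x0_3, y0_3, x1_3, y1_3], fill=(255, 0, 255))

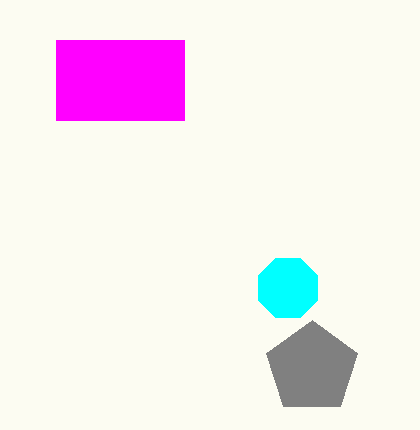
cx_1 = 288; cy_1 = 288; r_1 = 32; cx_2 = 312; cy_2 = 368; x0_3 = 56; y0_3 = 40; x1_3 = 184; y1_3 = 120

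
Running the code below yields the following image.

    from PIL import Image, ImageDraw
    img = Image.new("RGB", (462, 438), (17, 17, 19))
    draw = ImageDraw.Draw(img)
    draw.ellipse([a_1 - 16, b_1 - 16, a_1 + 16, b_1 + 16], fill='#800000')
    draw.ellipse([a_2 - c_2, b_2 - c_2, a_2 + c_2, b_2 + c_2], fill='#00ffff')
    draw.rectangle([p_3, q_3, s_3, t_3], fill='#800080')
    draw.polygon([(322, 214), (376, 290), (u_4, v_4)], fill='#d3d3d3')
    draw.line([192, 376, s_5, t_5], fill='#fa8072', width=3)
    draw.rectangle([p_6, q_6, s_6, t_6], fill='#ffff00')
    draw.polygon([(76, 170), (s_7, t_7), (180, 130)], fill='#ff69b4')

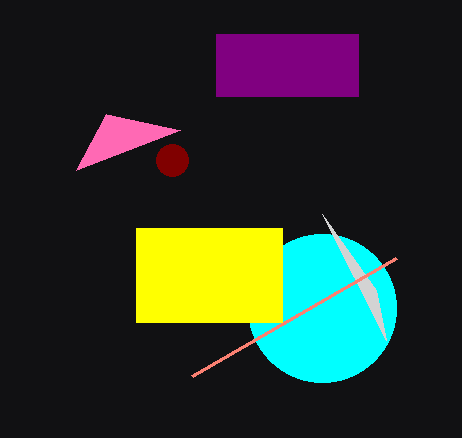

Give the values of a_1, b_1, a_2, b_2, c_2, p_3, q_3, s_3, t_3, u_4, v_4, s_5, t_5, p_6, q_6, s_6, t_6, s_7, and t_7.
a_1 = 172, b_1 = 160, a_2 = 322, b_2 = 308, c_2 = 74, p_3 = 216, q_3 = 34, s_3 = 358, t_3 = 96, u_4 = 386, v_4 = 340, s_5 = 396, t_5 = 258, p_6 = 136, q_6 = 228, s_6 = 282, t_6 = 322, s_7 = 106, t_7 = 114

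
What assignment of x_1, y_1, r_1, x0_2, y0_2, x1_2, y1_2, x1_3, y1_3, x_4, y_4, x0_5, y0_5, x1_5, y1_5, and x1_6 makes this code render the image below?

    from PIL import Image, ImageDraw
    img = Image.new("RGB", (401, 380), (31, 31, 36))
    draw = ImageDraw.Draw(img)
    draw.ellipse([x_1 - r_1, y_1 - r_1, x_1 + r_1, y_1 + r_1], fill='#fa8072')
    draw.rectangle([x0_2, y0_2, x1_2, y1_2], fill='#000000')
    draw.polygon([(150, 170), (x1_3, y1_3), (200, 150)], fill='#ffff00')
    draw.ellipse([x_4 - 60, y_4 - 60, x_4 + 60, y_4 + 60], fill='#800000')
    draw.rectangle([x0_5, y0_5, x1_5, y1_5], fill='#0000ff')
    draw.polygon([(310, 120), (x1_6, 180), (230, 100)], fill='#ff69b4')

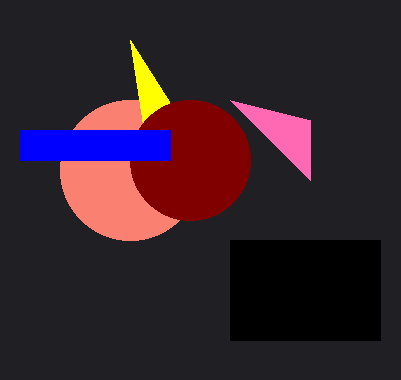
x_1 = 130, y_1 = 170, r_1 = 70, x0_2 = 230, y0_2 = 240, x1_2 = 380, y1_2 = 340, x1_3 = 130, y1_3 = 40, x_4 = 190, y_4 = 160, x0_5 = 20, y0_5 = 130, x1_5 = 170, y1_5 = 160, x1_6 = 310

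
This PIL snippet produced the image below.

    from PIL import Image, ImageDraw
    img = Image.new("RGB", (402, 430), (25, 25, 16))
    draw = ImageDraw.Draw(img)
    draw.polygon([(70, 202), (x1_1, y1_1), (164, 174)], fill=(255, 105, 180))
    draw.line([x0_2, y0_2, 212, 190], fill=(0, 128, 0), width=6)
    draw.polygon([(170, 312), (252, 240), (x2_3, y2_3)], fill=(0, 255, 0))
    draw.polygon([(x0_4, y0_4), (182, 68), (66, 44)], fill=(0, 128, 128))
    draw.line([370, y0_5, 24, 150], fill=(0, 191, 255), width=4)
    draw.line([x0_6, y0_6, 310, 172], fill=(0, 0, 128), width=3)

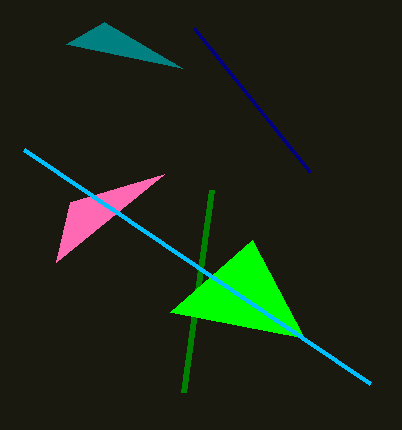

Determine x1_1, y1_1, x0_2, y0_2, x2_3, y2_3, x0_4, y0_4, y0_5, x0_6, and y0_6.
x1_1 = 56
y1_1 = 262
x0_2 = 184
y0_2 = 392
x2_3 = 304
y2_3 = 338
x0_4 = 104
y0_4 = 22
y0_5 = 384
x0_6 = 194
y0_6 = 28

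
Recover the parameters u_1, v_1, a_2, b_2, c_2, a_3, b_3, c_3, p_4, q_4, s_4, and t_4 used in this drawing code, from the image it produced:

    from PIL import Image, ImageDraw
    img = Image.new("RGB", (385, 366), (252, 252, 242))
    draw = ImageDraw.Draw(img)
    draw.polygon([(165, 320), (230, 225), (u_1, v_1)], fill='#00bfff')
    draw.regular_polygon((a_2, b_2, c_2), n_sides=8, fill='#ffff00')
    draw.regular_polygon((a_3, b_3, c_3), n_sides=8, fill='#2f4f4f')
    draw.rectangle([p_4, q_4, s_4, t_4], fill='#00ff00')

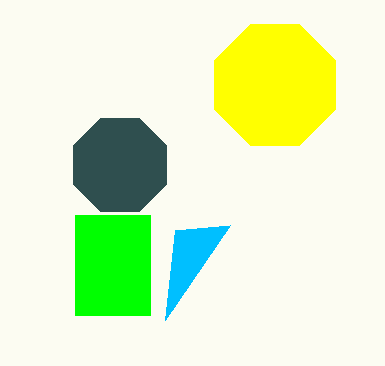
u_1 = 175
v_1 = 230
a_2 = 275
b_2 = 85
c_2 = 65
a_3 = 120
b_3 = 165
c_3 = 50
p_4 = 75
q_4 = 215
s_4 = 150
t_4 = 315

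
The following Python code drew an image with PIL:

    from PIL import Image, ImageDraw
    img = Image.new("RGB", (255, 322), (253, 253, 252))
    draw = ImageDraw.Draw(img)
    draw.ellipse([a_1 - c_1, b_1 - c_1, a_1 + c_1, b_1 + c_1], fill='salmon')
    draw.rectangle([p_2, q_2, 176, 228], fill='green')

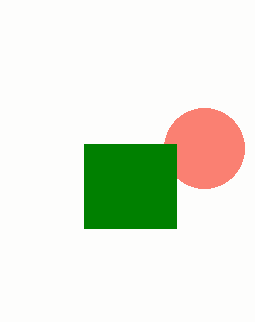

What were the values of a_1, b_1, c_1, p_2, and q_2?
a_1 = 204, b_1 = 148, c_1 = 40, p_2 = 84, q_2 = 144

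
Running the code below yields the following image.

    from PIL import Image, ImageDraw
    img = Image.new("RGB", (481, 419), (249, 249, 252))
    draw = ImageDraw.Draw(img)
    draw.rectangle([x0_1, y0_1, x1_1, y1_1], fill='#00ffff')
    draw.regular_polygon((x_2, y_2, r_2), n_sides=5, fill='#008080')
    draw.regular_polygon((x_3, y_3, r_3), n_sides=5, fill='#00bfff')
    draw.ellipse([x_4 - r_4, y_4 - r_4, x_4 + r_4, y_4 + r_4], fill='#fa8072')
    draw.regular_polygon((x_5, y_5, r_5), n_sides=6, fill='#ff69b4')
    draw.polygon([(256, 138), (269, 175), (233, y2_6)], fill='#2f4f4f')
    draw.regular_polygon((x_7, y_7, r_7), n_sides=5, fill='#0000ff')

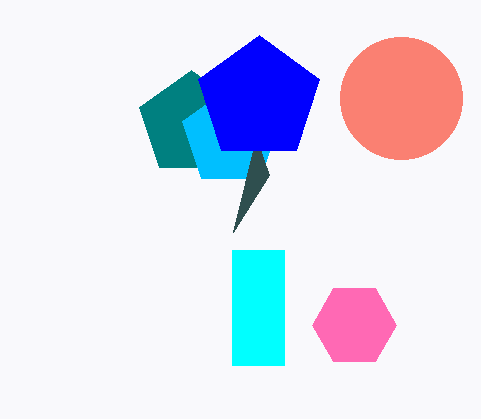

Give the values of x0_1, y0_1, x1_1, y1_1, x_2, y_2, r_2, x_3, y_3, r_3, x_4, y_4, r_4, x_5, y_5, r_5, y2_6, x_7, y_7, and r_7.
x0_1 = 232; y0_1 = 250; x1_1 = 284; y1_1 = 365; x_2 = 191; y_2 = 124; r_2 = 54; x_3 = 231; y_3 = 137; r_3 = 51; x_4 = 401; y_4 = 98; r_4 = 61; x_5 = 354; y_5 = 325; r_5 = 42; y2_6 = 232; x_7 = 259; y_7 = 99; r_7 = 64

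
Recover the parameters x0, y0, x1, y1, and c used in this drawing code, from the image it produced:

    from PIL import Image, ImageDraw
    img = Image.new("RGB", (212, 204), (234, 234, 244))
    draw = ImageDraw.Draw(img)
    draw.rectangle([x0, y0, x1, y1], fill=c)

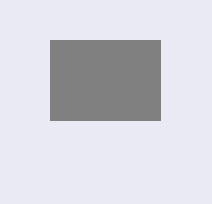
x0 = 50; y0 = 40; x1 = 160; y1 = 120; c = 'gray'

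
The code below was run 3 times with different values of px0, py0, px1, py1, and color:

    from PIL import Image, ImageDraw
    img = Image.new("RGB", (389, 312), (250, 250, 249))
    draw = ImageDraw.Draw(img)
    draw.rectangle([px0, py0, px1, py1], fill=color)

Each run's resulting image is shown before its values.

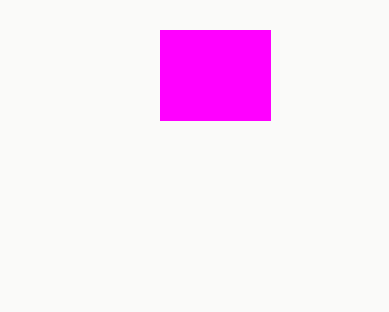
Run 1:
px0 = 160, py0 = 30, px1 = 270, py1 = 120, color = 'magenta'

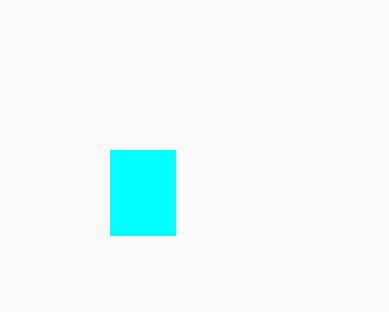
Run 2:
px0 = 110
py0 = 150
px1 = 175
py1 = 235
color = 'cyan'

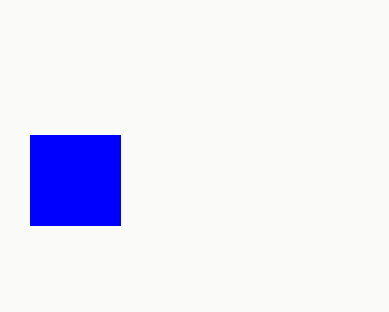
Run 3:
px0 = 30; py0 = 135; px1 = 120; py1 = 225; color = 'blue'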